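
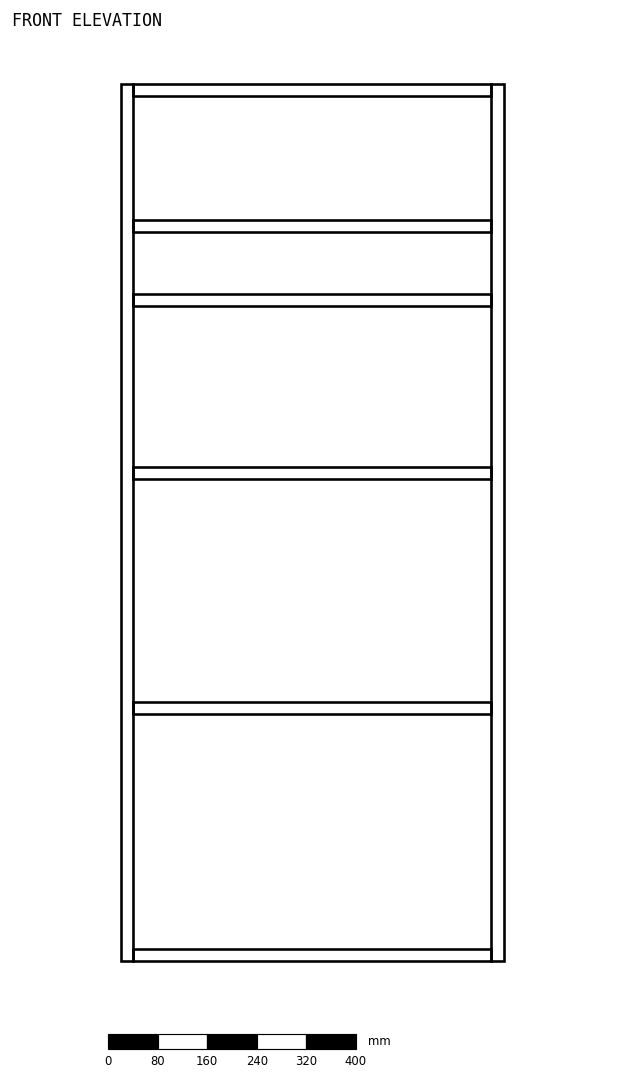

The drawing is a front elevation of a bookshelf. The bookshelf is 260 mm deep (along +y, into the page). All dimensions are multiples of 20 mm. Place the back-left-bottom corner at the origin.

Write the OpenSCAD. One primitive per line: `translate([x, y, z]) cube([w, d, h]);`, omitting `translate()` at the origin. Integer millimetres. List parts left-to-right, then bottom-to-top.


cube([20, 260, 1420]);
translate([20, 0, 0]) cube([580, 260, 20]);
translate([20, 0, 400]) cube([580, 260, 20]);
translate([20, 0, 780]) cube([580, 260, 20]);
translate([20, 0, 1060]) cube([580, 260, 20]);
translate([20, 0, 1180]) cube([580, 260, 20]);
translate([20, 0, 1400]) cube([580, 260, 20]);
translate([600, 0, 0]) cube([20, 260, 1420]);


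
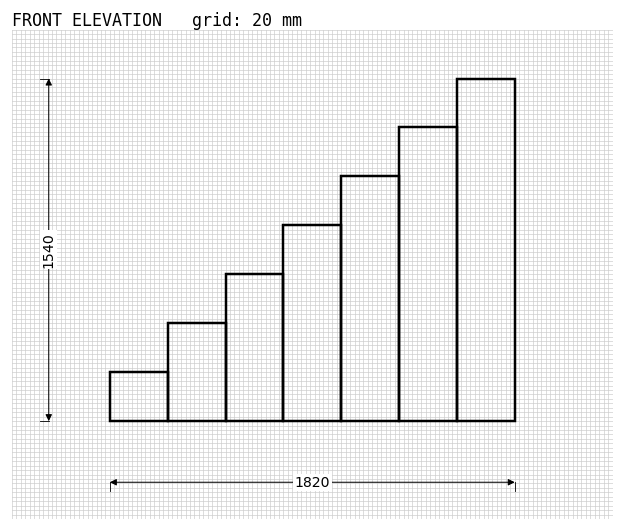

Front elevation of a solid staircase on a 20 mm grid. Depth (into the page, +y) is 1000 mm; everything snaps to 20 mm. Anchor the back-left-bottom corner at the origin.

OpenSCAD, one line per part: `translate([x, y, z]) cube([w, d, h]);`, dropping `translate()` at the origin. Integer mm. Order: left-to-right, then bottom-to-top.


cube([260, 1000, 220]);
translate([260, 0, 0]) cube([260, 1000, 440]);
translate([520, 0, 0]) cube([260, 1000, 660]);
translate([780, 0, 0]) cube([260, 1000, 880]);
translate([1040, 0, 0]) cube([260, 1000, 1100]);
translate([1300, 0, 0]) cube([260, 1000, 1320]);
translate([1560, 0, 0]) cube([260, 1000, 1540]);


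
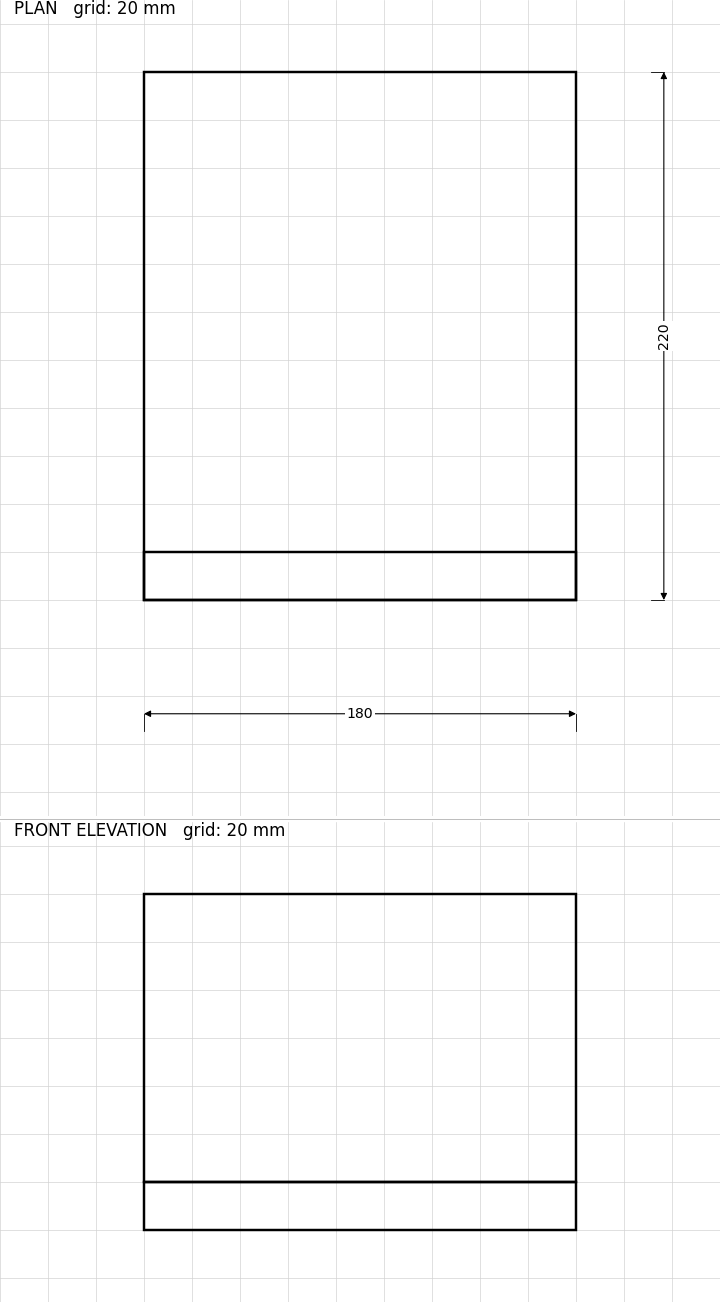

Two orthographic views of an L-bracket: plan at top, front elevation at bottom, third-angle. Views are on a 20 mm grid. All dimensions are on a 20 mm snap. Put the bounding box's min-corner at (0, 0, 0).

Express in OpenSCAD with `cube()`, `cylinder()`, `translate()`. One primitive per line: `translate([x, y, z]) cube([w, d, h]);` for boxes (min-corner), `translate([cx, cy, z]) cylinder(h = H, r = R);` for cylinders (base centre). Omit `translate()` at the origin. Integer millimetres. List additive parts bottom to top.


cube([180, 220, 20]);
translate([0, 0, 20]) cube([180, 20, 120]);


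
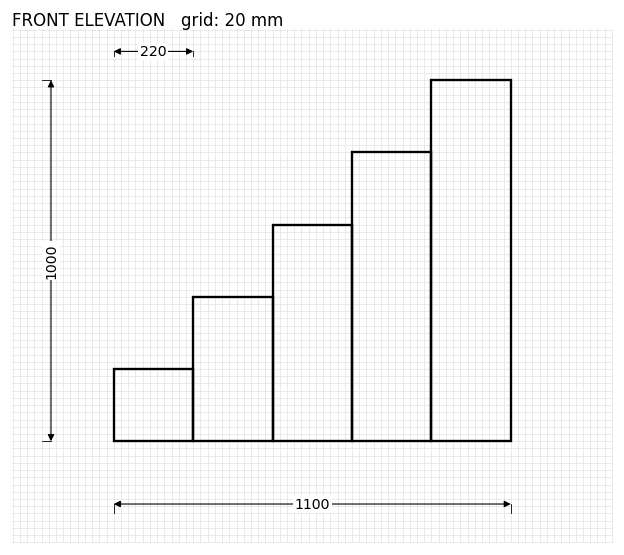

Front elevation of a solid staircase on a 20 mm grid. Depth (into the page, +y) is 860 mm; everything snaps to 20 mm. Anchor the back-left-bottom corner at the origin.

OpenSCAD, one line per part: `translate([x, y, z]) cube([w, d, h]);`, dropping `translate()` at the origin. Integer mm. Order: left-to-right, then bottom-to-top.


cube([220, 860, 200]);
translate([220, 0, 0]) cube([220, 860, 400]);
translate([440, 0, 0]) cube([220, 860, 600]);
translate([660, 0, 0]) cube([220, 860, 800]);
translate([880, 0, 0]) cube([220, 860, 1000]);


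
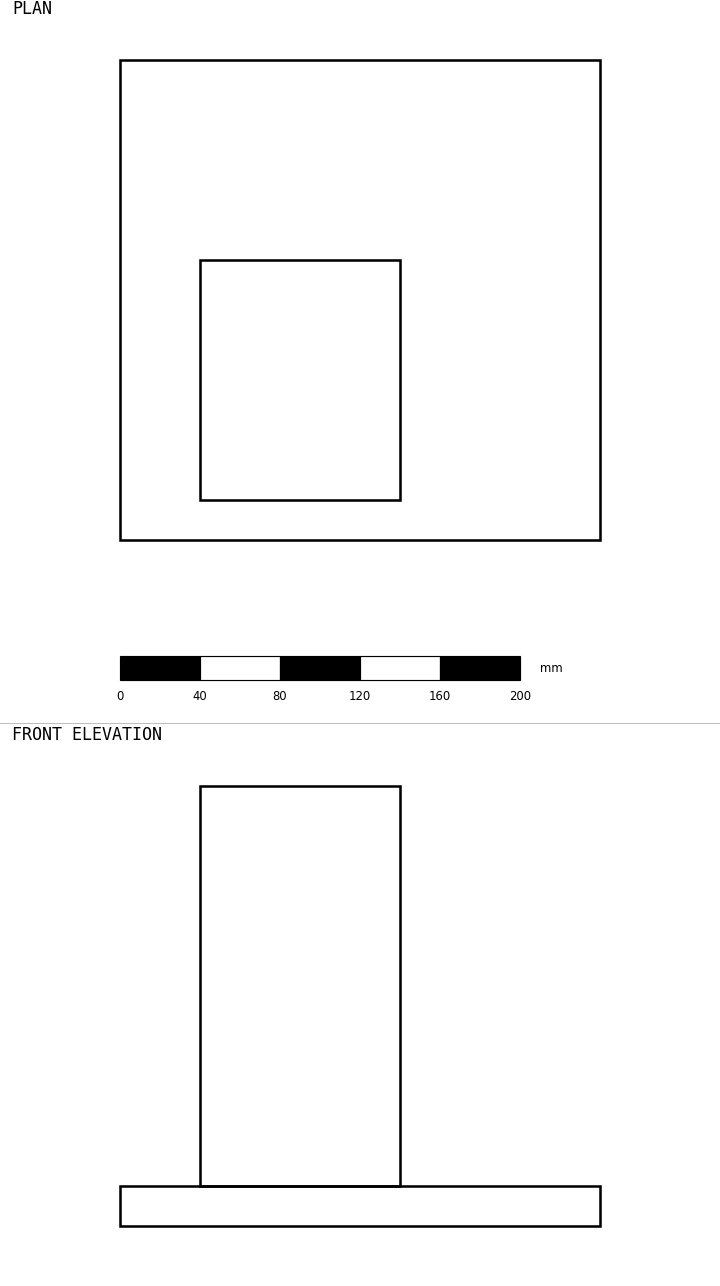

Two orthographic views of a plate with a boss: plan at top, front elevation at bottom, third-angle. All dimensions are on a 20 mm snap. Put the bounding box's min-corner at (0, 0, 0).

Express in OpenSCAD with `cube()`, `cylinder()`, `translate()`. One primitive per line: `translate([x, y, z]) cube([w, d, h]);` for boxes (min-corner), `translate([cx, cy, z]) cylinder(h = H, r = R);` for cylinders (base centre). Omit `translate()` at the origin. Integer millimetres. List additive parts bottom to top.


cube([240, 240, 20]);
translate([40, 20, 20]) cube([100, 120, 200]);


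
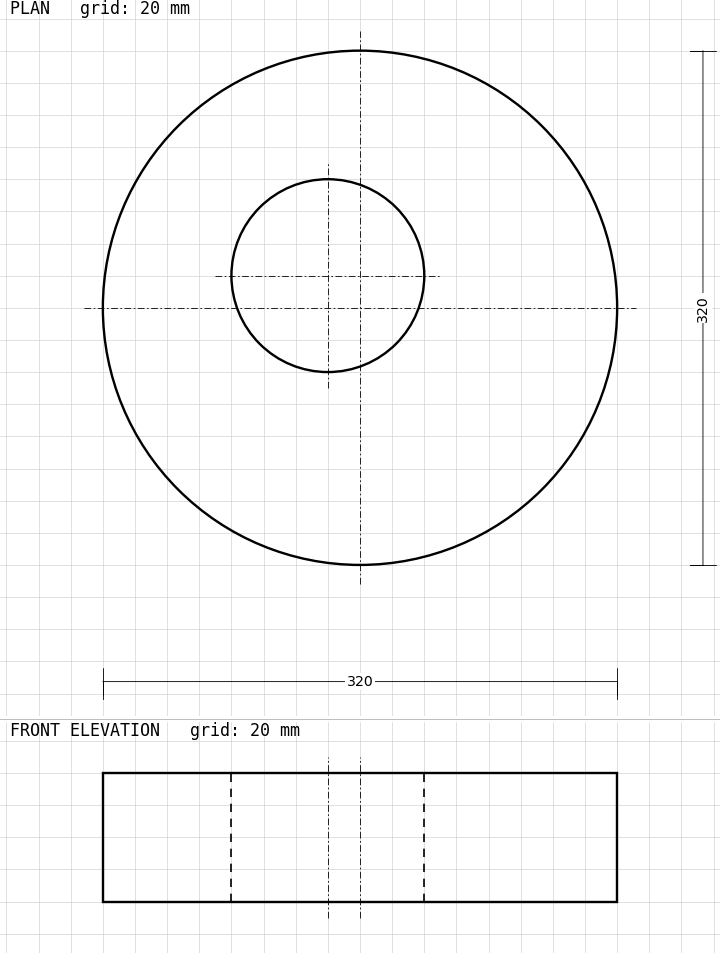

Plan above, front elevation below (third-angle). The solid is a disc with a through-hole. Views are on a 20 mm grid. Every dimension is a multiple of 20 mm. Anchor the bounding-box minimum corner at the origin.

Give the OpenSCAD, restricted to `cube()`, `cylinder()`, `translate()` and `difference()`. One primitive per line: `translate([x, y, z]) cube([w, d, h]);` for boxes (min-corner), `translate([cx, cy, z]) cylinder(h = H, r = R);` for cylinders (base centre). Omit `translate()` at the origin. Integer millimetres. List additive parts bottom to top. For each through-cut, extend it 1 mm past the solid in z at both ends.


difference() {
  translate([160, 160, 0]) cylinder(h = 80, r = 160);
  translate([140, 180, -1]) cylinder(h = 82, r = 60);
}


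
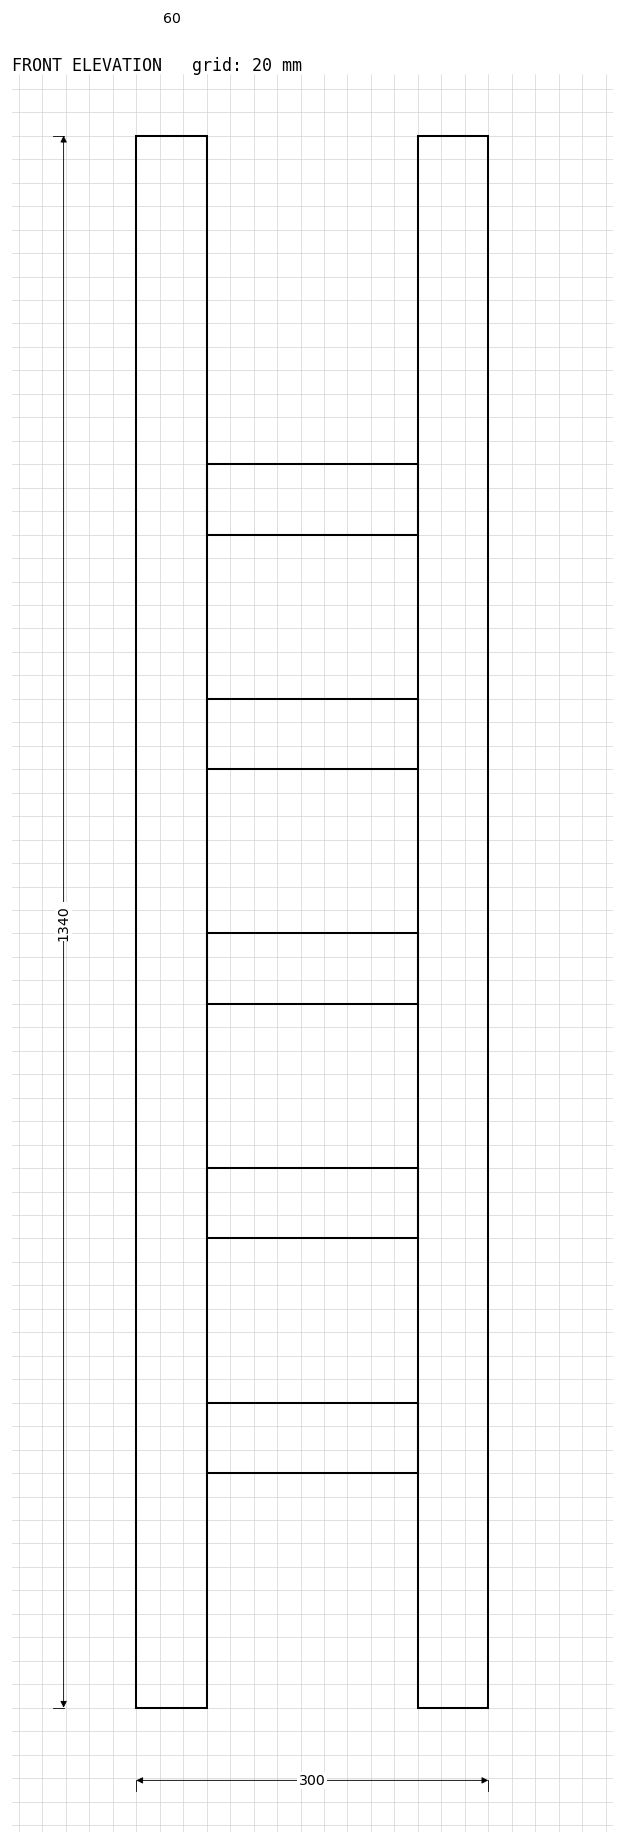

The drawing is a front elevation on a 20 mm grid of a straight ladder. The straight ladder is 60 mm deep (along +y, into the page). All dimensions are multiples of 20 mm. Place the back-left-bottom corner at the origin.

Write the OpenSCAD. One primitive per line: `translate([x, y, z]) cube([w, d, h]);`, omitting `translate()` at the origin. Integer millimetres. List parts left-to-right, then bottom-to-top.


cube([60, 60, 1340]);
translate([60, 0, 200]) cube([180, 60, 60]);
translate([60, 0, 400]) cube([180, 60, 60]);
translate([60, 0, 600]) cube([180, 60, 60]);
translate([60, 0, 800]) cube([180, 60, 60]);
translate([60, 0, 1000]) cube([180, 60, 60]);
translate([240, 0, 0]) cube([60, 60, 1340]);


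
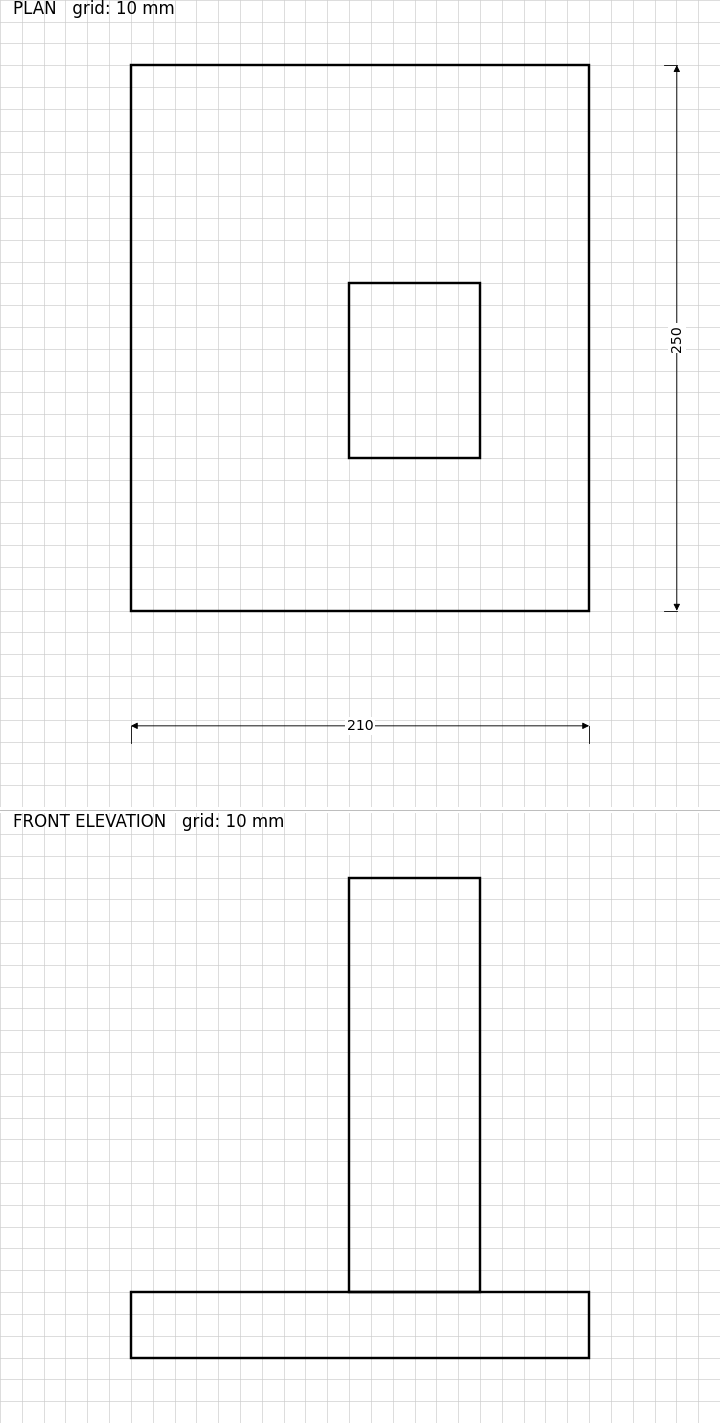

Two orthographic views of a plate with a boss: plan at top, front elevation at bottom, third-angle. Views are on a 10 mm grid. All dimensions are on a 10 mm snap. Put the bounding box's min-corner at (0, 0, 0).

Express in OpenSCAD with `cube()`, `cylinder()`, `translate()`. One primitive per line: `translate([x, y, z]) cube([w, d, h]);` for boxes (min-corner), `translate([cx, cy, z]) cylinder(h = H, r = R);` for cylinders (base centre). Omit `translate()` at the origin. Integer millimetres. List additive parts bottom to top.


cube([210, 250, 30]);
translate([100, 70, 30]) cube([60, 80, 190]);


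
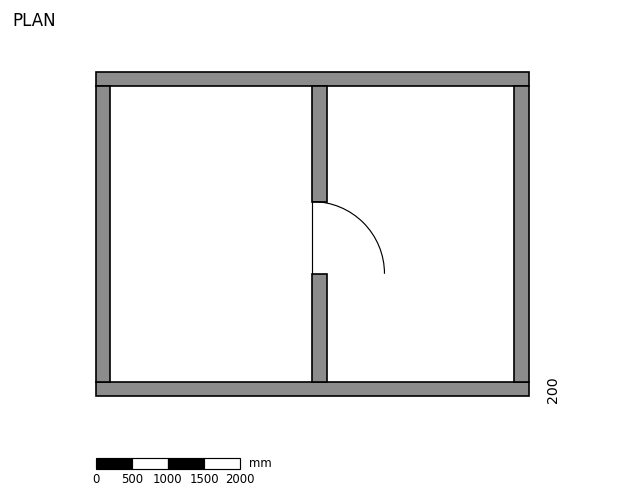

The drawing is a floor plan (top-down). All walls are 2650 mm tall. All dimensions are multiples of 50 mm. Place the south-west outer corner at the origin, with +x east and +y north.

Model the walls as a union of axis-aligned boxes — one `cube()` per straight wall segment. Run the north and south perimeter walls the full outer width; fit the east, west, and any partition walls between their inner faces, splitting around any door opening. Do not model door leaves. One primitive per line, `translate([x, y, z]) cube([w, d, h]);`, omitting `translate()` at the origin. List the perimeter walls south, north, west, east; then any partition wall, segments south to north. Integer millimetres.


cube([6000, 200, 2650]);
translate([0, 4300, 0]) cube([6000, 200, 2650]);
translate([0, 200, 0]) cube([200, 4100, 2650]);
translate([5800, 200, 0]) cube([200, 4100, 2650]);
translate([3000, 200, 0]) cube([200, 1500, 2650]);
translate([3000, 2700, 0]) cube([200, 1600, 2650]);


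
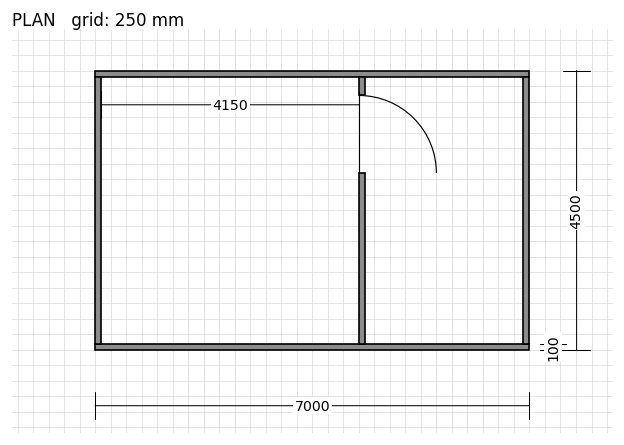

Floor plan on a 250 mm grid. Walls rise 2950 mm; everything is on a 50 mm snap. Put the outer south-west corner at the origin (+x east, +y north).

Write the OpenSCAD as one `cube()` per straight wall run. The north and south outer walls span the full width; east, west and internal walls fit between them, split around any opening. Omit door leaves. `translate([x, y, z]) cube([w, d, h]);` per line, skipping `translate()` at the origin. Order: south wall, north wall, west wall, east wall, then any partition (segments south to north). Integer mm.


cube([7000, 100, 2950]);
translate([0, 4400, 0]) cube([7000, 100, 2950]);
translate([0, 100, 0]) cube([100, 4300, 2950]);
translate([6900, 100, 0]) cube([100, 4300, 2950]);
translate([4250, 100, 0]) cube([100, 2750, 2950]);
translate([4250, 4100, 0]) cube([100, 300, 2950]);


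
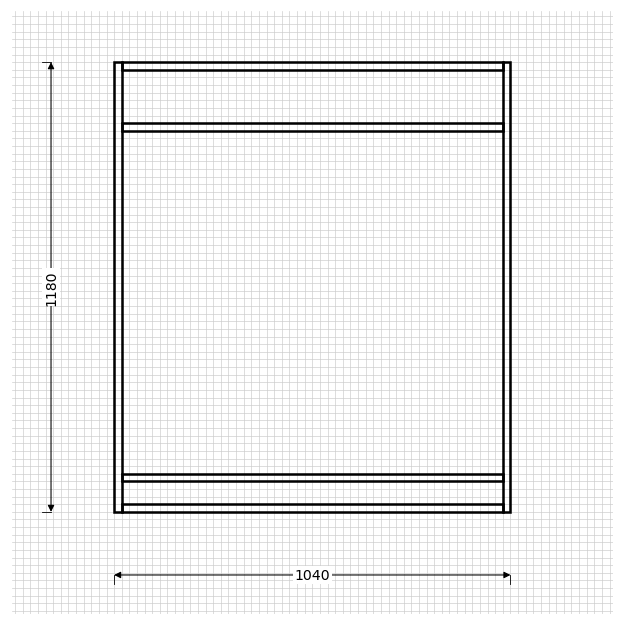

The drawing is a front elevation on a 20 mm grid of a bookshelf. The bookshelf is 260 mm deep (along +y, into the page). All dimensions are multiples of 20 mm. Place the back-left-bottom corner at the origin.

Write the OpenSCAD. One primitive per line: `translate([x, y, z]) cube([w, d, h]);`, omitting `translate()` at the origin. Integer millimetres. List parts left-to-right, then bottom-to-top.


cube([20, 260, 1180]);
translate([20, 0, 0]) cube([1000, 260, 20]);
translate([20, 0, 80]) cube([1000, 260, 20]);
translate([20, 0, 1000]) cube([1000, 260, 20]);
translate([20, 0, 1160]) cube([1000, 260, 20]);
translate([1020, 0, 0]) cube([20, 260, 1180]);


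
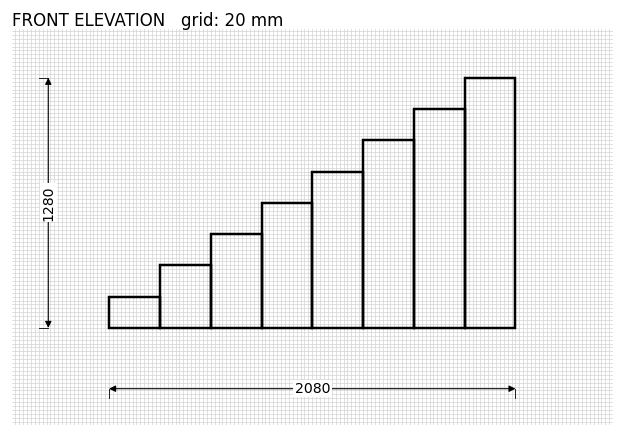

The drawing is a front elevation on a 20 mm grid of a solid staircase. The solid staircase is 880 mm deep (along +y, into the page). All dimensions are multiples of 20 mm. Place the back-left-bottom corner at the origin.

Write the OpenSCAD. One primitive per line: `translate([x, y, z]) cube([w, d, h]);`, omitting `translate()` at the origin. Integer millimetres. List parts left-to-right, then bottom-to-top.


cube([260, 880, 160]);
translate([260, 0, 0]) cube([260, 880, 320]);
translate([520, 0, 0]) cube([260, 880, 480]);
translate([780, 0, 0]) cube([260, 880, 640]);
translate([1040, 0, 0]) cube([260, 880, 800]);
translate([1300, 0, 0]) cube([260, 880, 960]);
translate([1560, 0, 0]) cube([260, 880, 1120]);
translate([1820, 0, 0]) cube([260, 880, 1280]);


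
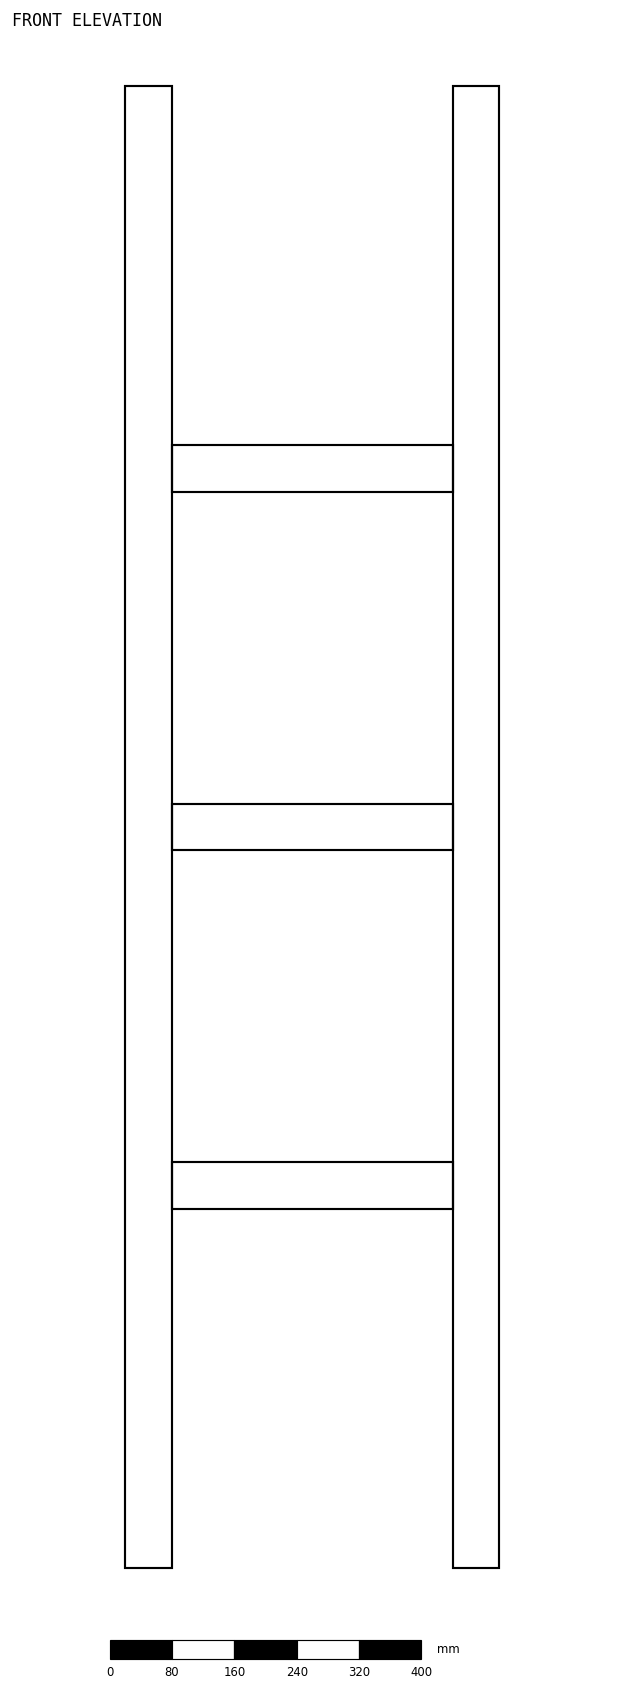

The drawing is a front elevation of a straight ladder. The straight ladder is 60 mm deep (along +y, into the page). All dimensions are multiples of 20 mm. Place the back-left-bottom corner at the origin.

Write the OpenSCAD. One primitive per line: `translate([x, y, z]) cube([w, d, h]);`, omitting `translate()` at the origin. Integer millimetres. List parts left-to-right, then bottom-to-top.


cube([60, 60, 1900]);
translate([60, 0, 460]) cube([360, 60, 60]);
translate([60, 0, 920]) cube([360, 60, 60]);
translate([60, 0, 1380]) cube([360, 60, 60]);
translate([420, 0, 0]) cube([60, 60, 1900]);


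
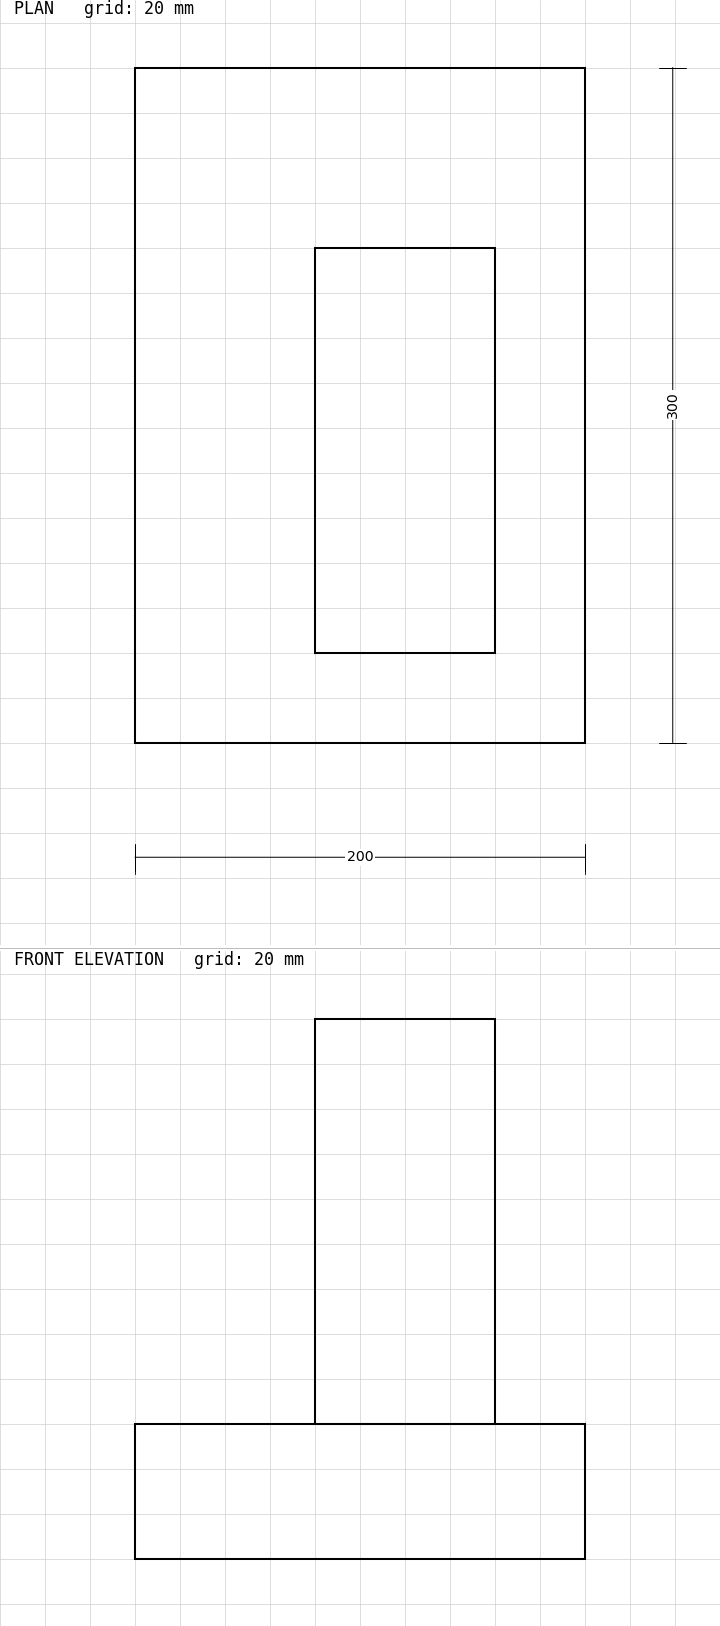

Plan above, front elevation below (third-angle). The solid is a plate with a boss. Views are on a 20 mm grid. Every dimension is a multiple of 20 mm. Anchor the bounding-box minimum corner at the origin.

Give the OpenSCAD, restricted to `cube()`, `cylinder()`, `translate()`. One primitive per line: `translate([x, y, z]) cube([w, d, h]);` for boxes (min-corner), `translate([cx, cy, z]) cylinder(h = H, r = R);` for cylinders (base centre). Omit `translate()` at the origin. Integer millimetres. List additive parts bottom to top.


cube([200, 300, 60]);
translate([80, 40, 60]) cube([80, 180, 180]);


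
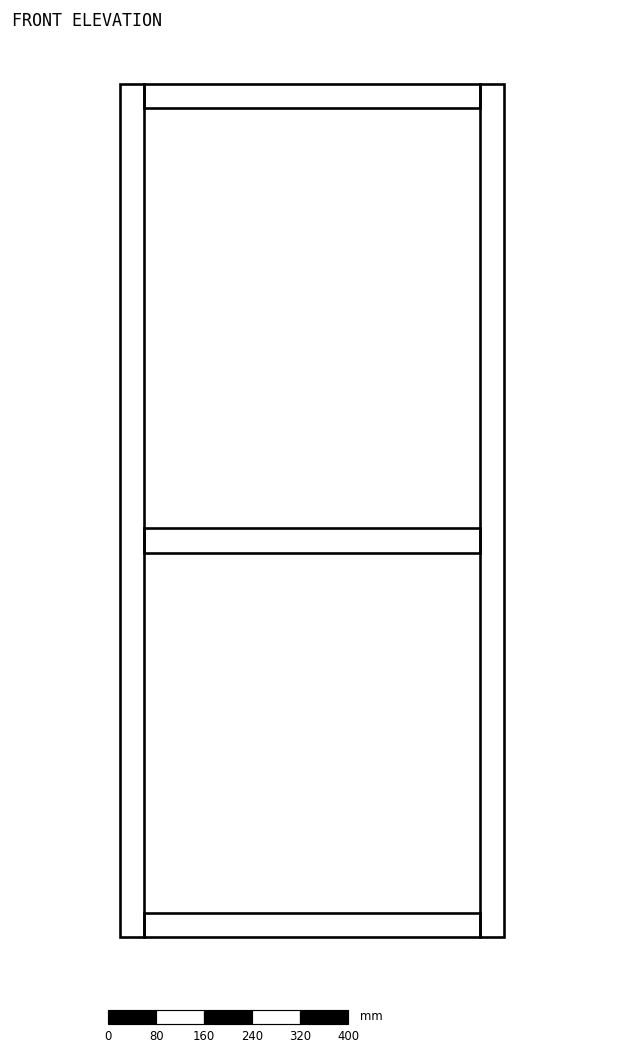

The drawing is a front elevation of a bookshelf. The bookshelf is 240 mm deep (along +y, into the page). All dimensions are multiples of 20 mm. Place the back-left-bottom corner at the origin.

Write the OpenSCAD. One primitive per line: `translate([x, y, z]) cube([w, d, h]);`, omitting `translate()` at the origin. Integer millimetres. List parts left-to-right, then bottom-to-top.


cube([40, 240, 1420]);
translate([40, 0, 0]) cube([560, 240, 40]);
translate([40, 0, 640]) cube([560, 240, 40]);
translate([40, 0, 1380]) cube([560, 240, 40]);
translate([600, 0, 0]) cube([40, 240, 1420]);


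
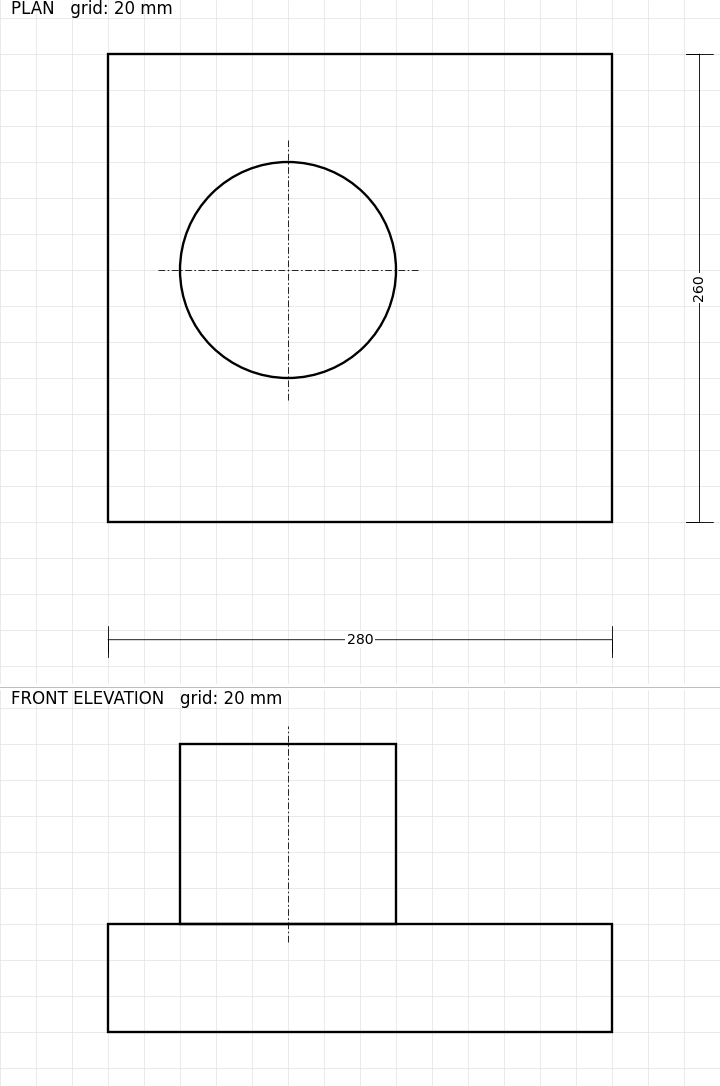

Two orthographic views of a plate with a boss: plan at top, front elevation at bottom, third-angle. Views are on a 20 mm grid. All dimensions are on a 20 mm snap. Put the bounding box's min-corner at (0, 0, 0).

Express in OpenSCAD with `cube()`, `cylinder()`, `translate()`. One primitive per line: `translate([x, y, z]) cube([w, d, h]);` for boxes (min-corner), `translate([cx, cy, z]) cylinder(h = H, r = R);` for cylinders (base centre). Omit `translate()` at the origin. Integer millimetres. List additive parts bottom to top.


cube([280, 260, 60]);
translate([100, 140, 60]) cylinder(h = 100, r = 60);


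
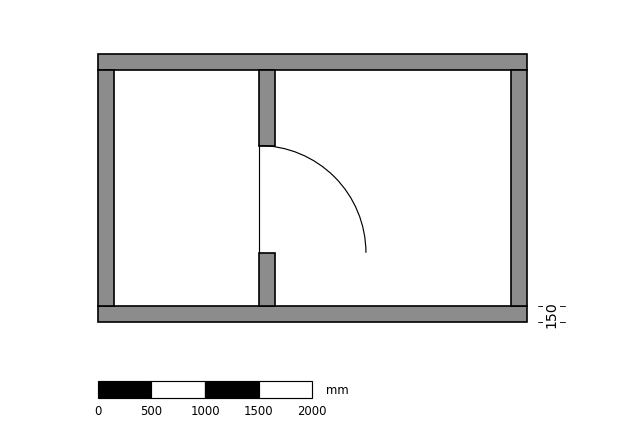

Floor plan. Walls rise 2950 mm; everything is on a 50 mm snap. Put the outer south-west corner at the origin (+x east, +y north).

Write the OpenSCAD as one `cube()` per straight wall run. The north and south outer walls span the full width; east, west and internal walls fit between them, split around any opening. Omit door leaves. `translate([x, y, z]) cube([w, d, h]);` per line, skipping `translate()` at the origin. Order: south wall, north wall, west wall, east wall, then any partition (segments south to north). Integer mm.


cube([4000, 150, 2950]);
translate([0, 2350, 0]) cube([4000, 150, 2950]);
translate([0, 150, 0]) cube([150, 2200, 2950]);
translate([3850, 150, 0]) cube([150, 2200, 2950]);
translate([1500, 150, 0]) cube([150, 500, 2950]);
translate([1500, 1650, 0]) cube([150, 700, 2950]);


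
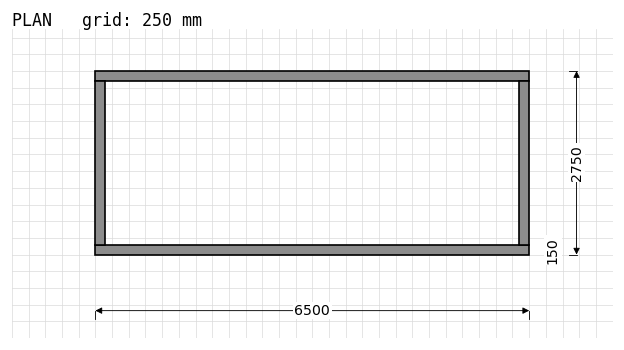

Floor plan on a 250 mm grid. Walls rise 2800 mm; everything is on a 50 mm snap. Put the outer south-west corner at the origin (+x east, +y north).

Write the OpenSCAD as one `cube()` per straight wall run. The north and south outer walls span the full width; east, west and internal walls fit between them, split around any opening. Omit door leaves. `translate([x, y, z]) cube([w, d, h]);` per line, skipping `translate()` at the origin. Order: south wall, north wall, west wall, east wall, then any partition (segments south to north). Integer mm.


cube([6500, 150, 2800]);
translate([0, 2600, 0]) cube([6500, 150, 2800]);
translate([0, 150, 0]) cube([150, 2450, 2800]);
translate([6350, 150, 0]) cube([150, 2450, 2800]);


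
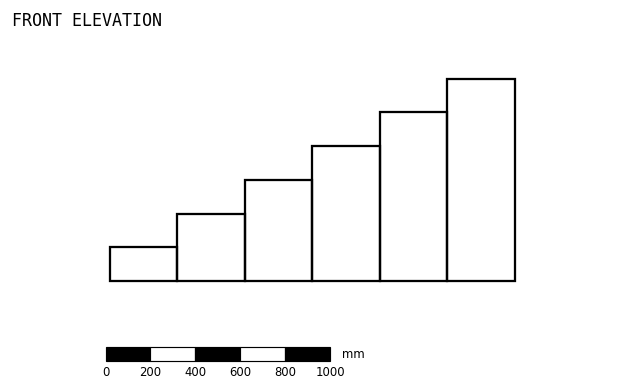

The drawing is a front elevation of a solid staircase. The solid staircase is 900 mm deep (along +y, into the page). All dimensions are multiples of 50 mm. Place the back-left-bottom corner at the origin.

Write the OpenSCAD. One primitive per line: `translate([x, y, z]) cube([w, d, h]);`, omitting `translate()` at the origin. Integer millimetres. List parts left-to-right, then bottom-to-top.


cube([300, 900, 150]);
translate([300, 0, 0]) cube([300, 900, 300]);
translate([600, 0, 0]) cube([300, 900, 450]);
translate([900, 0, 0]) cube([300, 900, 600]);
translate([1200, 0, 0]) cube([300, 900, 750]);
translate([1500, 0, 0]) cube([300, 900, 900]);


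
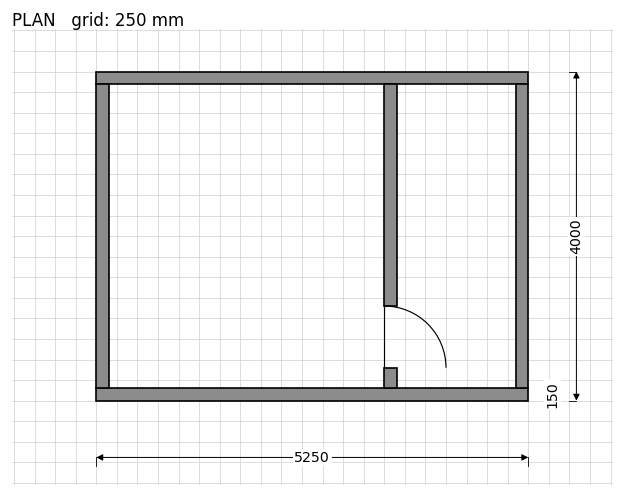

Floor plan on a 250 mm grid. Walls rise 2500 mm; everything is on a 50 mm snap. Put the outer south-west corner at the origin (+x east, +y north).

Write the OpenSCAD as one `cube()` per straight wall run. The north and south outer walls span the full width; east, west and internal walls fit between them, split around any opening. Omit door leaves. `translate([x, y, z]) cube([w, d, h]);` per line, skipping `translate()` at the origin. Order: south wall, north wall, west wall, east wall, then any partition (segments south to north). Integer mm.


cube([5250, 150, 2500]);
translate([0, 3850, 0]) cube([5250, 150, 2500]);
translate([0, 150, 0]) cube([150, 3700, 2500]);
translate([5100, 150, 0]) cube([150, 3700, 2500]);
translate([3500, 150, 0]) cube([150, 250, 2500]);
translate([3500, 1150, 0]) cube([150, 2700, 2500]);


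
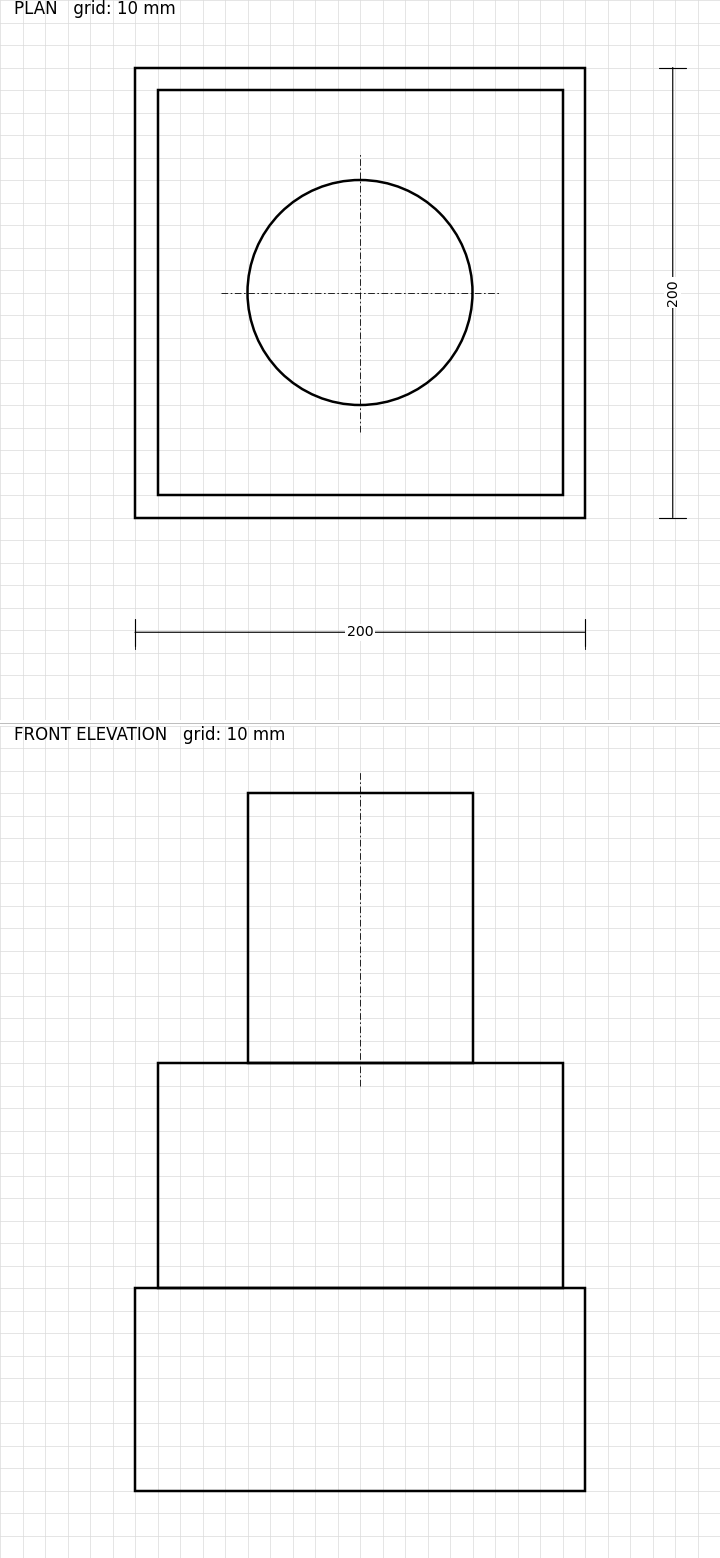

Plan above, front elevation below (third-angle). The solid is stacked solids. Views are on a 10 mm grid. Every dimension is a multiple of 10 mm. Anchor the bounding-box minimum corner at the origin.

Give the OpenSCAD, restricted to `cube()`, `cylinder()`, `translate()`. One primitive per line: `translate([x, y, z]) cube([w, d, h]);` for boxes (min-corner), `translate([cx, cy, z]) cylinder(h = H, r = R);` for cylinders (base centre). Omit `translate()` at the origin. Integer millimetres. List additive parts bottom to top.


cube([200, 200, 90]);
translate([10, 10, 90]) cube([180, 180, 100]);
translate([100, 100, 190]) cylinder(h = 120, r = 50);


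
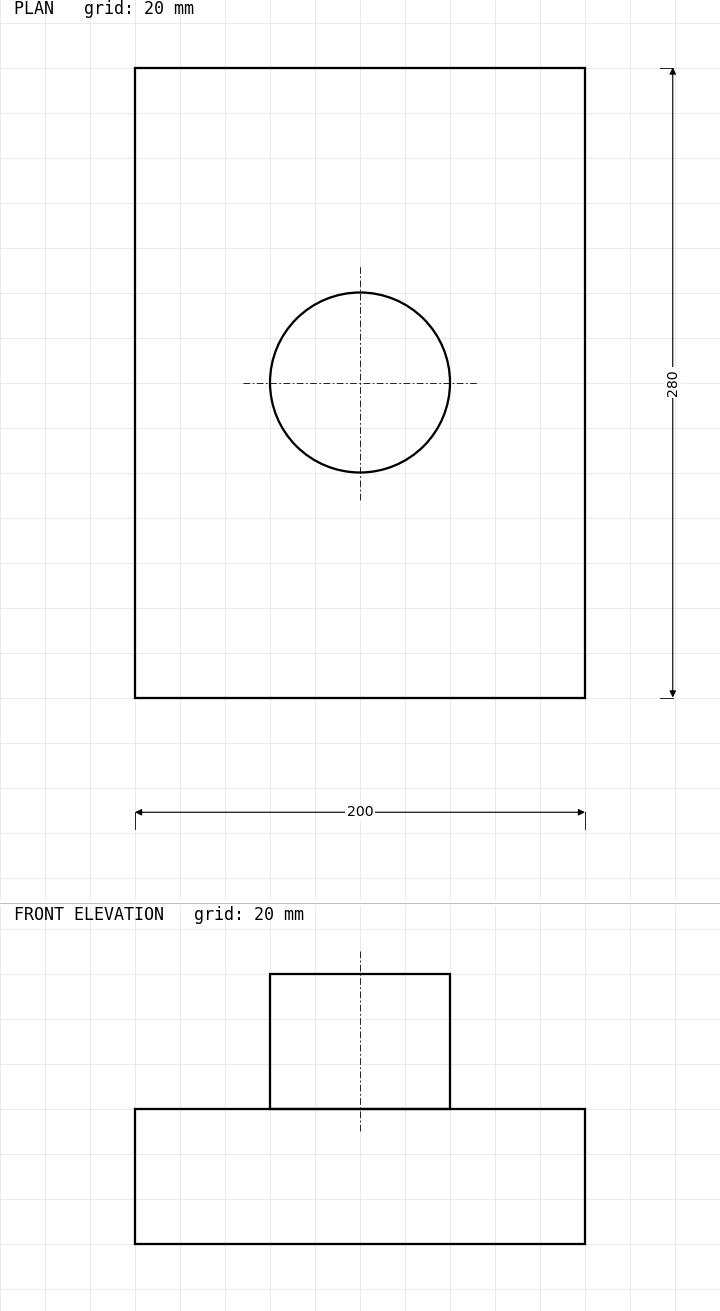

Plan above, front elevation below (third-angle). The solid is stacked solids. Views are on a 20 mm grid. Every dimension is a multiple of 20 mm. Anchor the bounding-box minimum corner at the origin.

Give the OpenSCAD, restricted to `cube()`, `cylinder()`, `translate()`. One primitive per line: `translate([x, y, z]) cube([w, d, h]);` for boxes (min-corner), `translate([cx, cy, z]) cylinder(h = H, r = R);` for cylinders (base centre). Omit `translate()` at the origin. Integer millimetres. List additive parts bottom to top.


cube([200, 280, 60]);
translate([100, 140, 60]) cylinder(h = 60, r = 40);


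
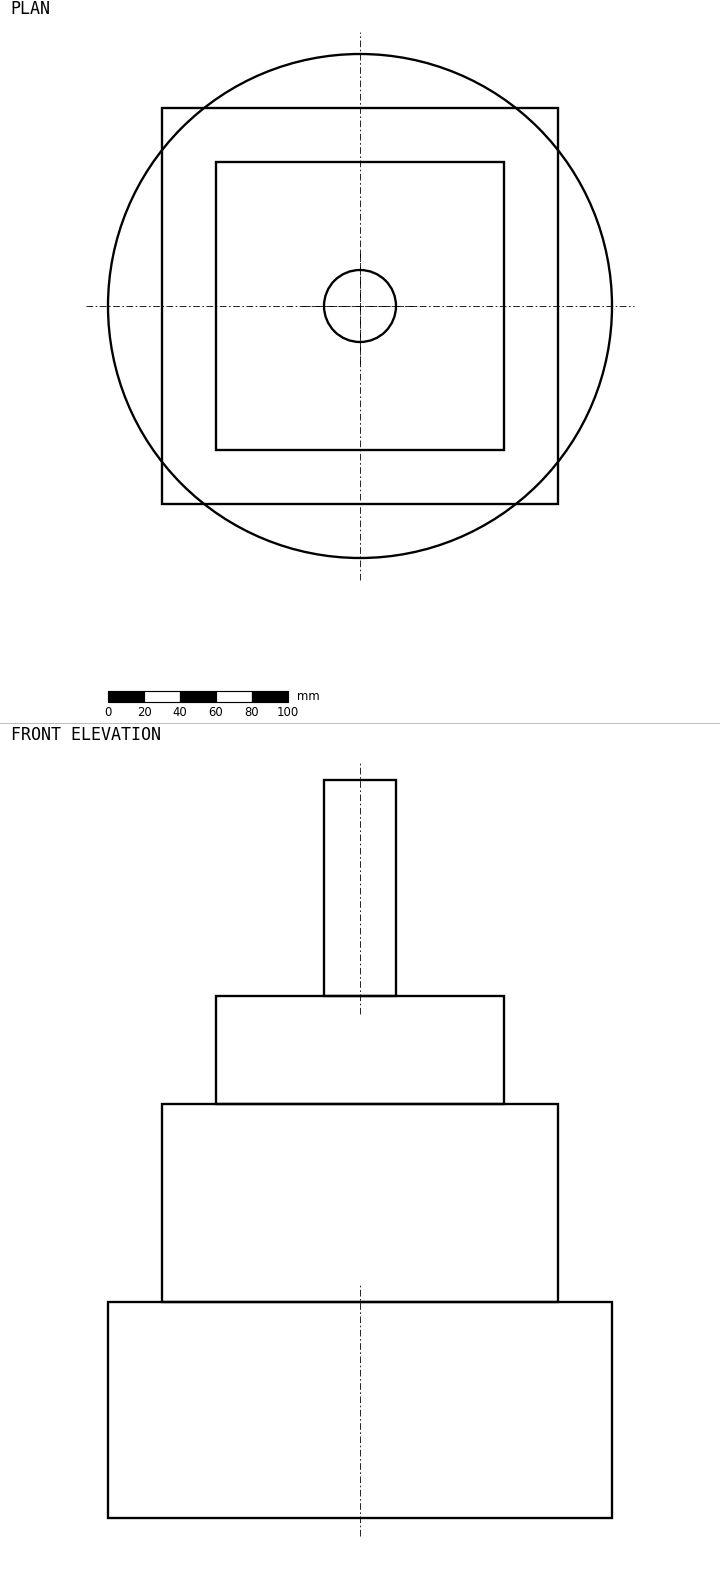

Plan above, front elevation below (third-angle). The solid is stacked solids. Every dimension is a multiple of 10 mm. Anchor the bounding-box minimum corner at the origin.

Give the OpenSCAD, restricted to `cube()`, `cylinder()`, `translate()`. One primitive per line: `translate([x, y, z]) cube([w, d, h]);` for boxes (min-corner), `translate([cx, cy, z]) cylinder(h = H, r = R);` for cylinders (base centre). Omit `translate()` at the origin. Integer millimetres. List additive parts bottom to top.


translate([140, 140, 0]) cylinder(h = 120, r = 140);
translate([30, 30, 120]) cube([220, 220, 110]);
translate([60, 60, 230]) cube([160, 160, 60]);
translate([140, 140, 290]) cylinder(h = 120, r = 20);


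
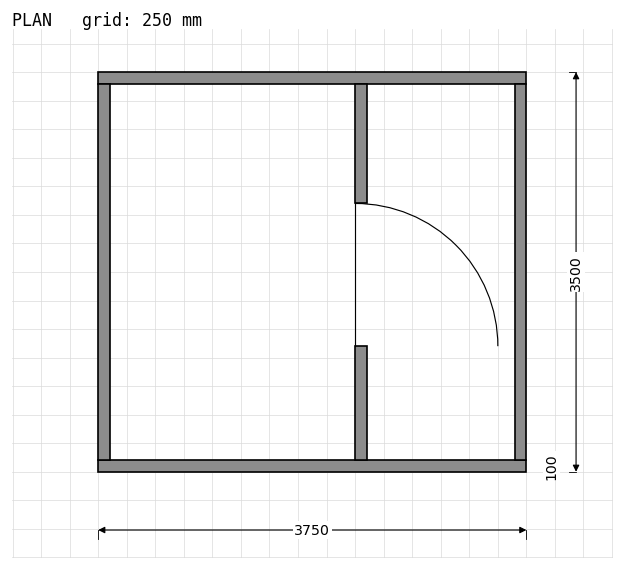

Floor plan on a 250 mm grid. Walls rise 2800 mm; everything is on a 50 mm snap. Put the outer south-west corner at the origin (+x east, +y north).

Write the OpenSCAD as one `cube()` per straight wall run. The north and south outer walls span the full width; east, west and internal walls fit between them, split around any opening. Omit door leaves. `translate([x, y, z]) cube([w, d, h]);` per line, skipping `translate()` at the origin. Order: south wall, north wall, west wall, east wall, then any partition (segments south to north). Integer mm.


cube([3750, 100, 2800]);
translate([0, 3400, 0]) cube([3750, 100, 2800]);
translate([0, 100, 0]) cube([100, 3300, 2800]);
translate([3650, 100, 0]) cube([100, 3300, 2800]);
translate([2250, 100, 0]) cube([100, 1000, 2800]);
translate([2250, 2350, 0]) cube([100, 1050, 2800]);


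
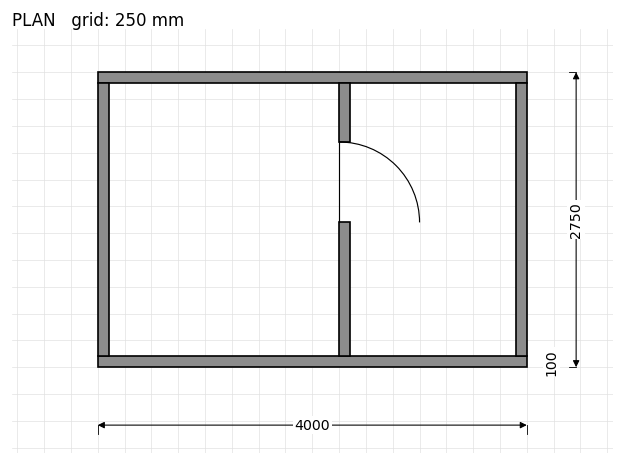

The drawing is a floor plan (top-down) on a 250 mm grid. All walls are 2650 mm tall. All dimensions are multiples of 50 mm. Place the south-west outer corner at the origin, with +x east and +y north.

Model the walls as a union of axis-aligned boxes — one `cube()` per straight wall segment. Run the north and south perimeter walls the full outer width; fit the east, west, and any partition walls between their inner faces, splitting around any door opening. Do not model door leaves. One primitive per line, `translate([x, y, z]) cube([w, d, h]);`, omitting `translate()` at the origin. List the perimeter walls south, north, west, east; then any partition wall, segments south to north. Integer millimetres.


cube([4000, 100, 2650]);
translate([0, 2650, 0]) cube([4000, 100, 2650]);
translate([0, 100, 0]) cube([100, 2550, 2650]);
translate([3900, 100, 0]) cube([100, 2550, 2650]);
translate([2250, 100, 0]) cube([100, 1250, 2650]);
translate([2250, 2100, 0]) cube([100, 550, 2650]);


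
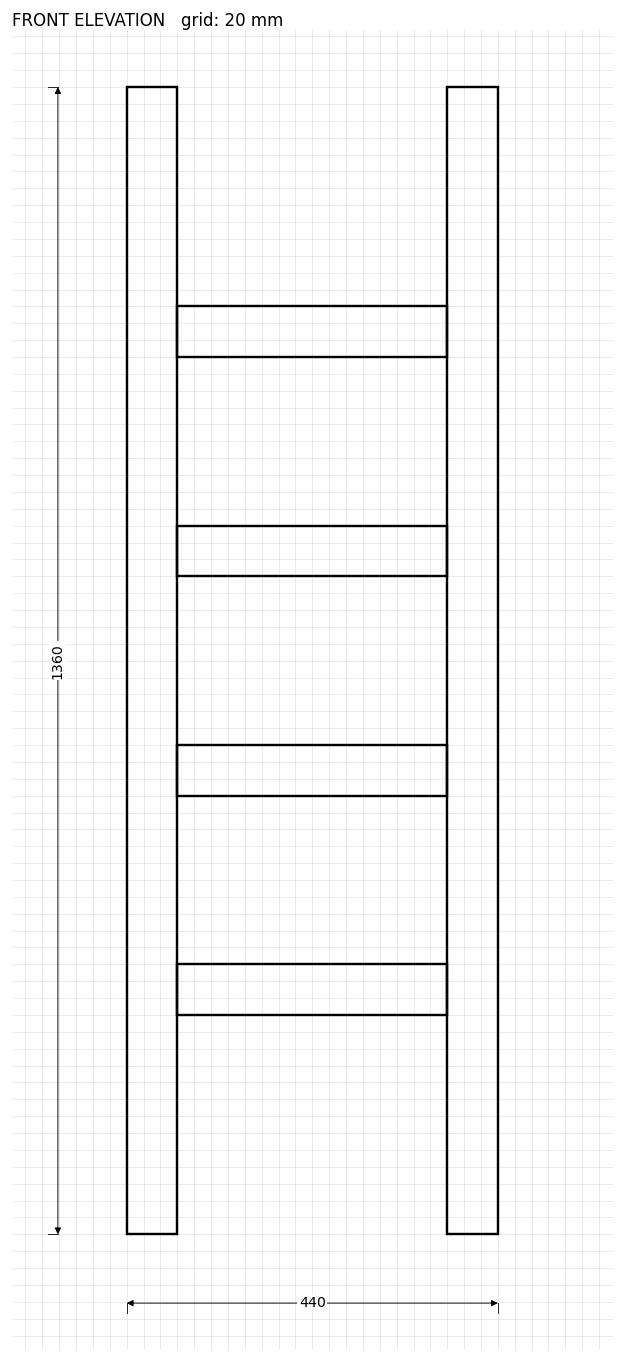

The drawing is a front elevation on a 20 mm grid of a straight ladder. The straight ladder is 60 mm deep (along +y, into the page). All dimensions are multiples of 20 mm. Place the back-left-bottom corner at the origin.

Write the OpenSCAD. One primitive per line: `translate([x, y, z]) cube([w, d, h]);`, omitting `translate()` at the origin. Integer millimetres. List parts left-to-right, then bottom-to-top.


cube([60, 60, 1360]);
translate([60, 0, 260]) cube([320, 60, 60]);
translate([60, 0, 520]) cube([320, 60, 60]);
translate([60, 0, 780]) cube([320, 60, 60]);
translate([60, 0, 1040]) cube([320, 60, 60]);
translate([380, 0, 0]) cube([60, 60, 1360]);


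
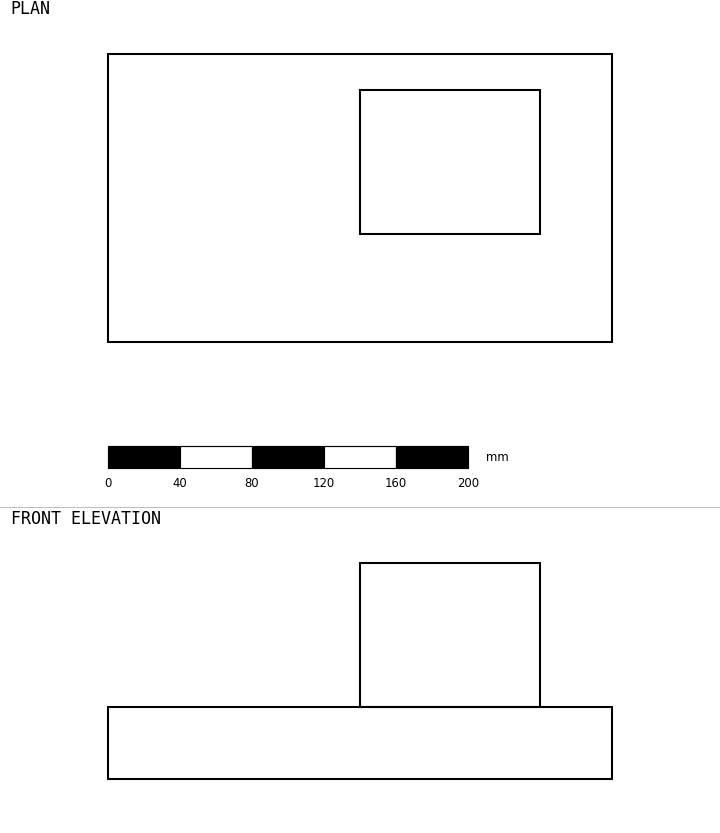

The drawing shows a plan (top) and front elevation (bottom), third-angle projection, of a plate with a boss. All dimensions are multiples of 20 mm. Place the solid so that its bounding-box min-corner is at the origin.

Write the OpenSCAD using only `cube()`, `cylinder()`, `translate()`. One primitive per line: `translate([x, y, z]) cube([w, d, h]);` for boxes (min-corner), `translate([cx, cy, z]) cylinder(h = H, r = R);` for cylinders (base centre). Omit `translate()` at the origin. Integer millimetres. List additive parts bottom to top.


cube([280, 160, 40]);
translate([140, 60, 40]) cube([100, 80, 80]);


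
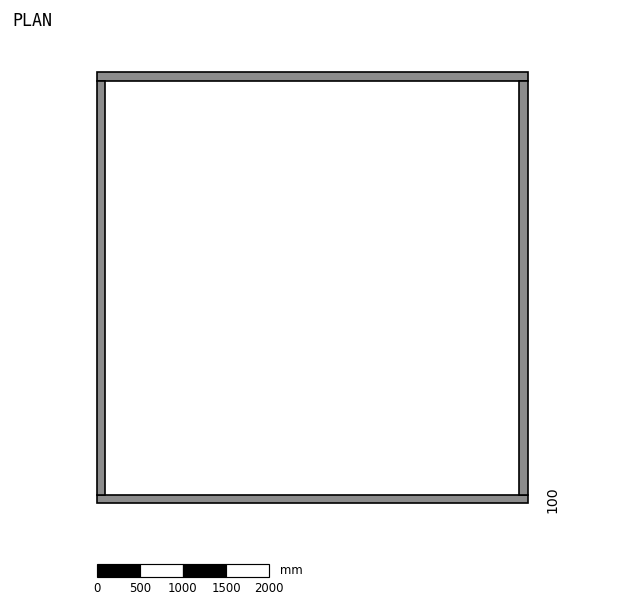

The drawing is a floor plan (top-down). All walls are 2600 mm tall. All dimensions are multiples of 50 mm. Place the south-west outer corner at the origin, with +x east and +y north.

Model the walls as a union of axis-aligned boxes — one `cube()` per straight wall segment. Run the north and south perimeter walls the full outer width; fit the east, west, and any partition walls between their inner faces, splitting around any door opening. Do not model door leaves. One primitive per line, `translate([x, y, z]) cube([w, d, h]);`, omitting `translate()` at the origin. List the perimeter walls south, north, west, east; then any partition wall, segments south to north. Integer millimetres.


cube([5000, 100, 2600]);
translate([0, 4900, 0]) cube([5000, 100, 2600]);
translate([0, 100, 0]) cube([100, 4800, 2600]);
translate([4900, 100, 0]) cube([100, 4800, 2600]);


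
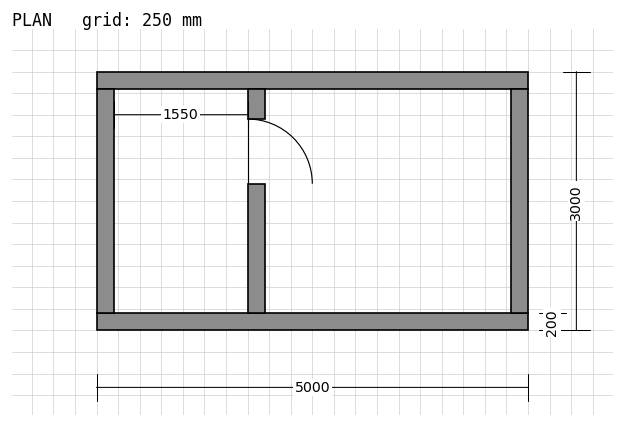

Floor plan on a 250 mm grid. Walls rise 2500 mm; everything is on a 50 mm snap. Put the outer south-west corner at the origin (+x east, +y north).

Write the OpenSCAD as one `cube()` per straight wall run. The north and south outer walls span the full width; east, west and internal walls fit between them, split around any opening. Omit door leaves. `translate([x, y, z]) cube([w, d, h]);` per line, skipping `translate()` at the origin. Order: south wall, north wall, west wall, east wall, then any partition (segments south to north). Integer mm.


cube([5000, 200, 2500]);
translate([0, 2800, 0]) cube([5000, 200, 2500]);
translate([0, 200, 0]) cube([200, 2600, 2500]);
translate([4800, 200, 0]) cube([200, 2600, 2500]);
translate([1750, 200, 0]) cube([200, 1500, 2500]);
translate([1750, 2450, 0]) cube([200, 350, 2500]);


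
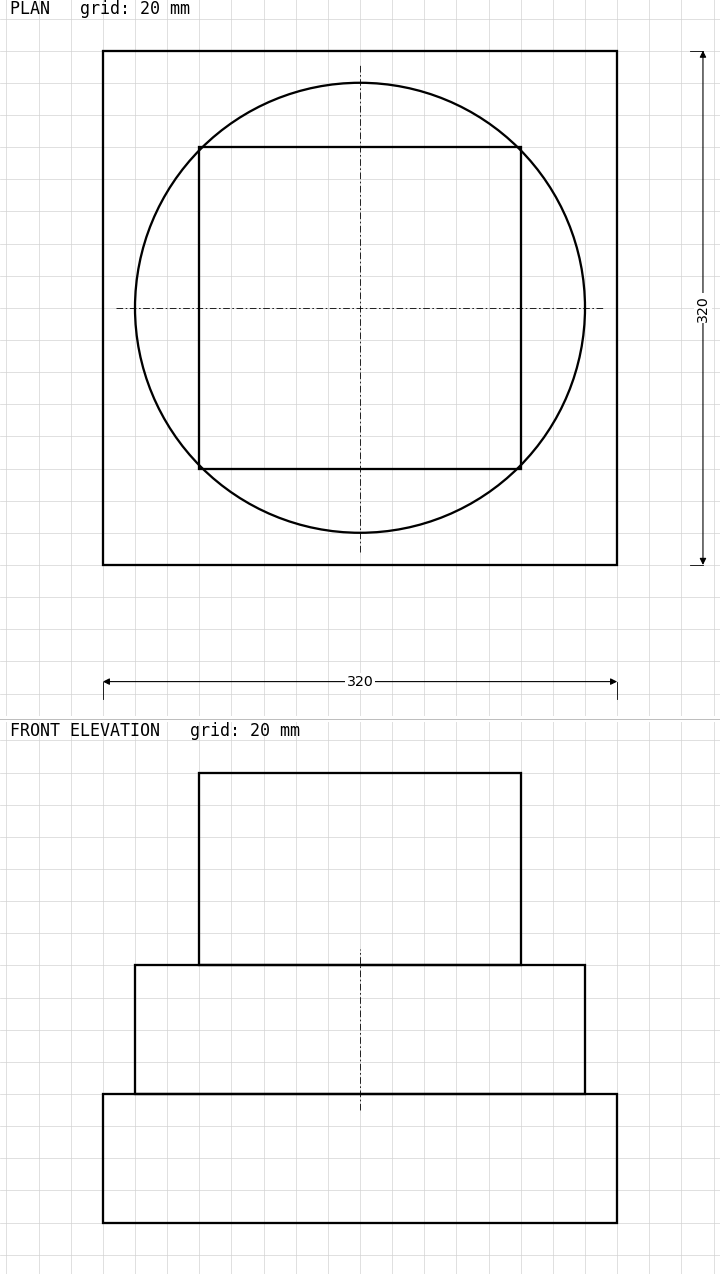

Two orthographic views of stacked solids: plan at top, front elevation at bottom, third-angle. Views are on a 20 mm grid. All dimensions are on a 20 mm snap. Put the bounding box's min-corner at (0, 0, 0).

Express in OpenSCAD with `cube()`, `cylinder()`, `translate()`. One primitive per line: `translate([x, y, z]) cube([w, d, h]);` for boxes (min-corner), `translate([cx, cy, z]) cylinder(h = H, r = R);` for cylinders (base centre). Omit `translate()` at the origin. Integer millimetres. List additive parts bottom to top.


cube([320, 320, 80]);
translate([160, 160, 80]) cylinder(h = 80, r = 140);
translate([60, 60, 160]) cube([200, 200, 120]);


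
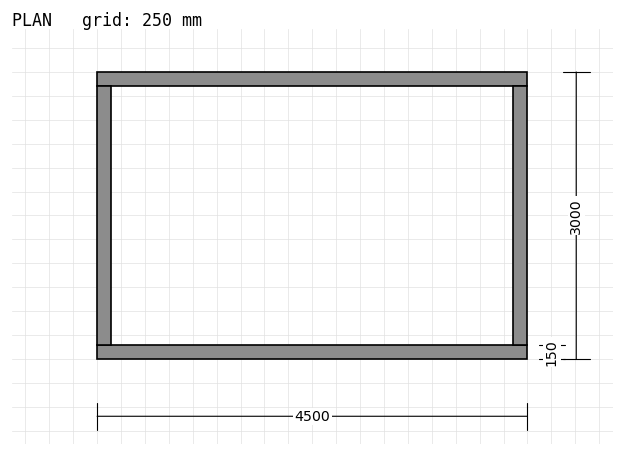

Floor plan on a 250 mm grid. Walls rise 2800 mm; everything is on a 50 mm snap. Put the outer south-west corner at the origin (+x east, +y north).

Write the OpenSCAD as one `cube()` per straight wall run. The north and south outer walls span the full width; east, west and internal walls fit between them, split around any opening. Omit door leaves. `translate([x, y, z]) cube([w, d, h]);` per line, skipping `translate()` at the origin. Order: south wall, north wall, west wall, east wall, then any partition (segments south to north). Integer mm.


cube([4500, 150, 2800]);
translate([0, 2850, 0]) cube([4500, 150, 2800]);
translate([0, 150, 0]) cube([150, 2700, 2800]);
translate([4350, 150, 0]) cube([150, 2700, 2800]);


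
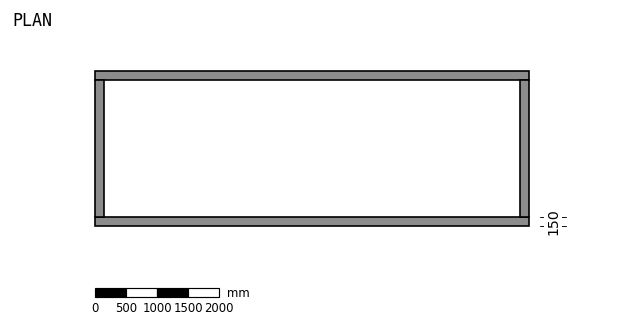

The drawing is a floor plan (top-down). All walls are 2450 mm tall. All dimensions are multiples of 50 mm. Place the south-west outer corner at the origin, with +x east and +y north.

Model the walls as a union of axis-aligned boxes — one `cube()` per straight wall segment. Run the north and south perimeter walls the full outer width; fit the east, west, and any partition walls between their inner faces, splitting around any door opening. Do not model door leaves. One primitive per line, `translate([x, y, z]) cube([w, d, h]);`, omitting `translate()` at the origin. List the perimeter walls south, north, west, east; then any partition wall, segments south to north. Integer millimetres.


cube([7000, 150, 2450]);
translate([0, 2350, 0]) cube([7000, 150, 2450]);
translate([0, 150, 0]) cube([150, 2200, 2450]);
translate([6850, 150, 0]) cube([150, 2200, 2450]);


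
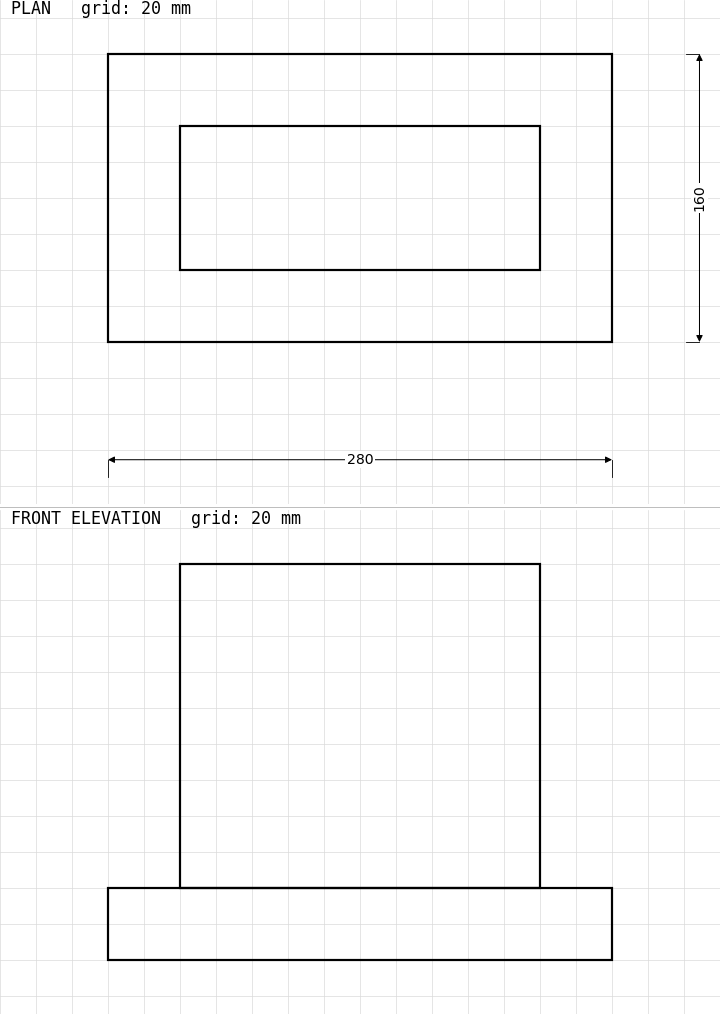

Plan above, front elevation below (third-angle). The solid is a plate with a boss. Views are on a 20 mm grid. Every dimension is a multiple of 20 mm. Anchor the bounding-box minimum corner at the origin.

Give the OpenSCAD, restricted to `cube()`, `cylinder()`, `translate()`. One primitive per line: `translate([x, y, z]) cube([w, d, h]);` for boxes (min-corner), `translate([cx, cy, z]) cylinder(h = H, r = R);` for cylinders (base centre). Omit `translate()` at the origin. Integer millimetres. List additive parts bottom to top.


cube([280, 160, 40]);
translate([40, 40, 40]) cube([200, 80, 180]);


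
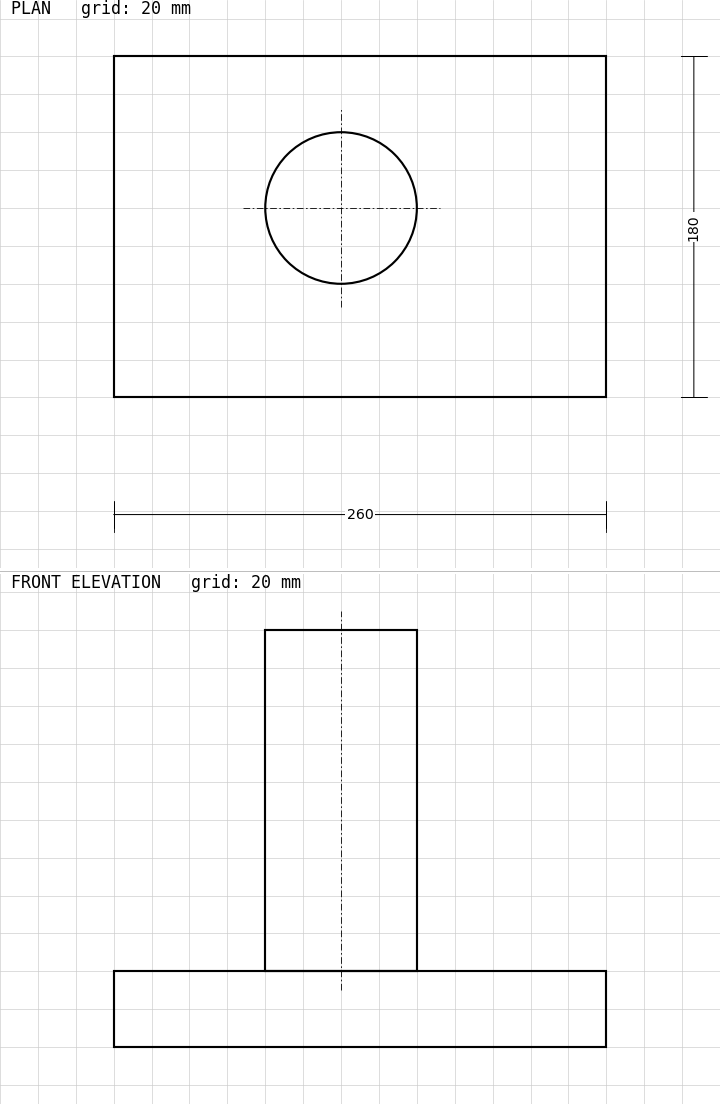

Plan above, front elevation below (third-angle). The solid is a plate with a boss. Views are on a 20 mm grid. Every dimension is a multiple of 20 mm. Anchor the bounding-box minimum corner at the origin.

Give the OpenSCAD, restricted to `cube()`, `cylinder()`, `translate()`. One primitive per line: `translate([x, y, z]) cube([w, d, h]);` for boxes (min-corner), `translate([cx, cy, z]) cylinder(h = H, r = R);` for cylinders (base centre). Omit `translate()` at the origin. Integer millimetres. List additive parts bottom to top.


cube([260, 180, 40]);
translate([120, 100, 40]) cylinder(h = 180, r = 40);


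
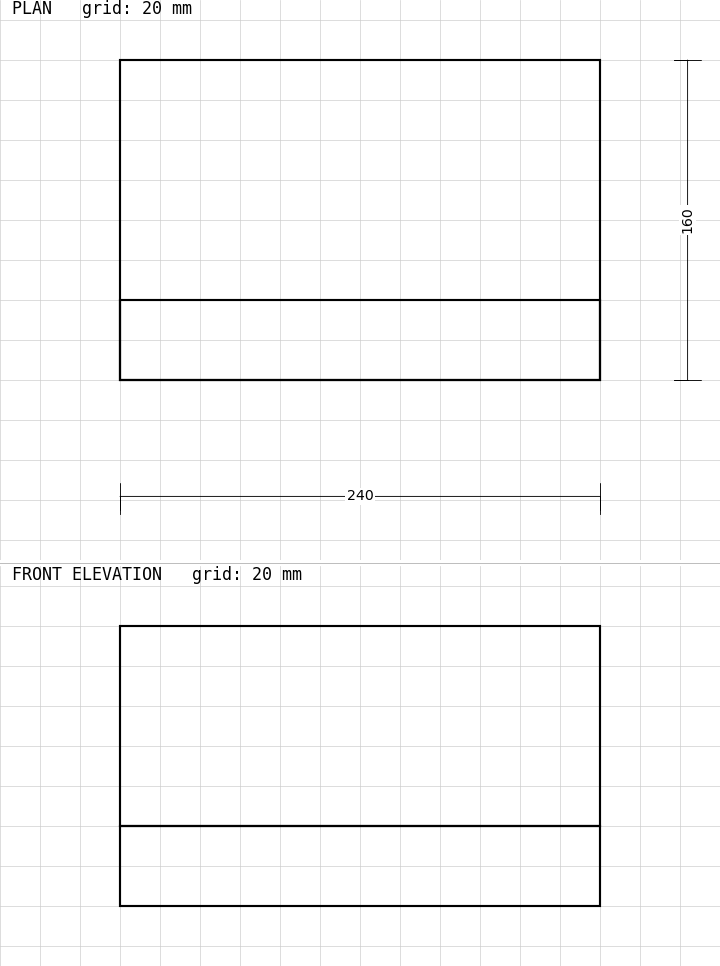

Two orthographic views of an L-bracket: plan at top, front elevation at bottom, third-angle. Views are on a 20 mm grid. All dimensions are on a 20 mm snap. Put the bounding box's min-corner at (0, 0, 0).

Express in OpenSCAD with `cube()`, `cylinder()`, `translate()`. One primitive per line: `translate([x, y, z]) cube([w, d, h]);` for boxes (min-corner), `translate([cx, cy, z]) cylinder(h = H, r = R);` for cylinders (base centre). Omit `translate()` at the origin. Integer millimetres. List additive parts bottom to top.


cube([240, 160, 40]);
translate([0, 0, 40]) cube([240, 40, 100]);


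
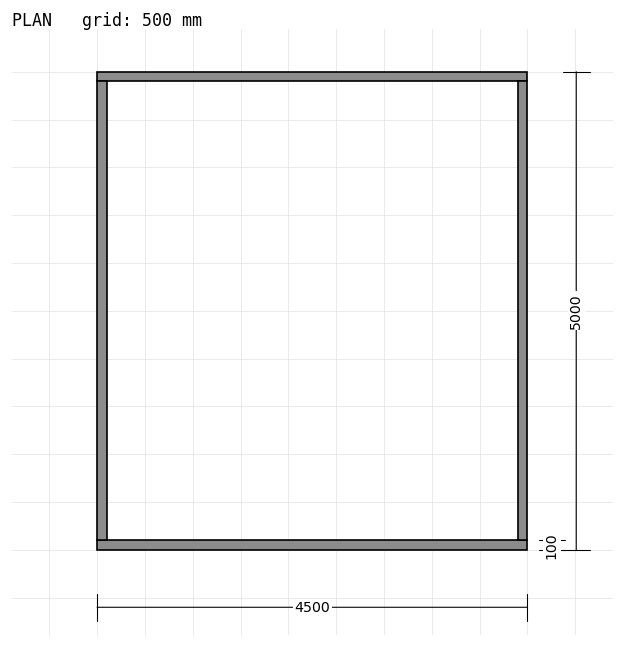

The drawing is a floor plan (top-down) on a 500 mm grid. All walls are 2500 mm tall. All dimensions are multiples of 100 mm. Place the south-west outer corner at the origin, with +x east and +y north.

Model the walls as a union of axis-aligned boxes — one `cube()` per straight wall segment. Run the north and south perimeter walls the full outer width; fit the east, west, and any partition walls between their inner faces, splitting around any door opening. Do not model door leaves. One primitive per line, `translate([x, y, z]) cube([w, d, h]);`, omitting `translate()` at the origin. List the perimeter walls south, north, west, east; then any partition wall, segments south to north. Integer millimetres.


cube([4500, 100, 2500]);
translate([0, 4900, 0]) cube([4500, 100, 2500]);
translate([0, 100, 0]) cube([100, 4800, 2500]);
translate([4400, 100, 0]) cube([100, 4800, 2500]);
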